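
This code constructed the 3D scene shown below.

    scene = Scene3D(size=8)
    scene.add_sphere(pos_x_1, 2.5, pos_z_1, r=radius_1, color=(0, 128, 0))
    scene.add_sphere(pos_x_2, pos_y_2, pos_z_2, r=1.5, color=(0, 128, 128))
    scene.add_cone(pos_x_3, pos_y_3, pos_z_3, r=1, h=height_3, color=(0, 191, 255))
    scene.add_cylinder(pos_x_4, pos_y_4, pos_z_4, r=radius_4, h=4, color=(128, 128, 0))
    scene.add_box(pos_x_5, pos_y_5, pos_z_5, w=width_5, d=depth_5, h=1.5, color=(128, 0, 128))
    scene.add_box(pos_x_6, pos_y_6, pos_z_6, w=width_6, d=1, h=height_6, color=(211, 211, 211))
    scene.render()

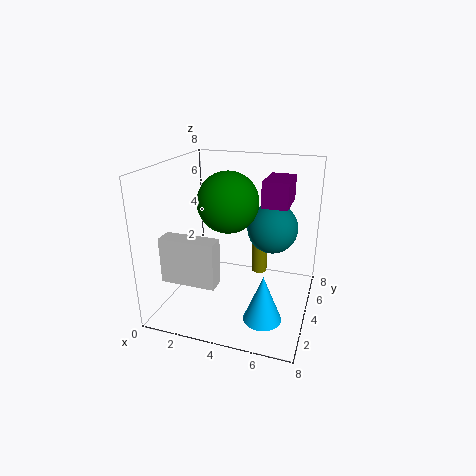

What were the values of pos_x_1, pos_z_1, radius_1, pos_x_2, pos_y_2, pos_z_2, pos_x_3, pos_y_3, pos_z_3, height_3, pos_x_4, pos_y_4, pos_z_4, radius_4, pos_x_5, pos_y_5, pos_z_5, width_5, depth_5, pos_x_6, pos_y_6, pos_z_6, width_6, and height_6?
pos_x_1 = 4
pos_z_1 = 6.5
radius_1 = 1.5
pos_x_2 = 5.5
pos_y_2 = 6
pos_z_2 = 4
pos_x_3 = 6
pos_y_3 = 2
pos_z_3 = 0.5
height_3 = 2.5
pos_x_4 = 4.5
pos_y_4 = 7
pos_z_4 = 0.5
radius_4 = 0.5
pos_x_5 = 5
pos_y_5 = 5
pos_z_5 = 5.5
width_5 = 1.5
depth_5 = 2.5
pos_x_6 = 0.5
pos_y_6 = 1.5
pos_z_6 = 2
width_6 = 3
height_6 = 2.5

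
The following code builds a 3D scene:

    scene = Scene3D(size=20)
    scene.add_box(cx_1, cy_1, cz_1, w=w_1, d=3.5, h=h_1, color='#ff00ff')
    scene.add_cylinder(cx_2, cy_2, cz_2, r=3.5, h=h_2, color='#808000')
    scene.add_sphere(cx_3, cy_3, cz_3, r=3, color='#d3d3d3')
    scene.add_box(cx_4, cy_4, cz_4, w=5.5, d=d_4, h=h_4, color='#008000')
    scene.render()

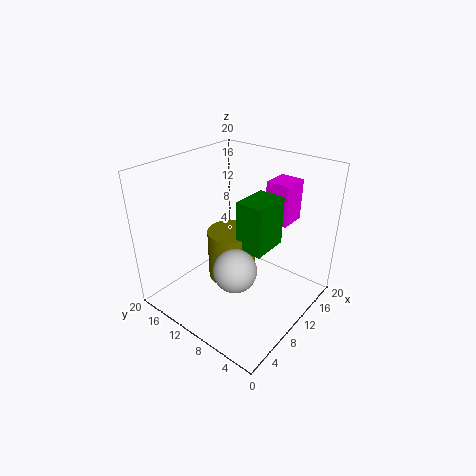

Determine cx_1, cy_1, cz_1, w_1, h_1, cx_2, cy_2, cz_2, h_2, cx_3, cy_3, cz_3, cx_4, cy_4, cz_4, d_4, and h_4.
cx_1 = 15; cy_1 = 5.5; cz_1 = 11; w_1 = 4; h_1 = 6; cx_2 = 11; cy_2 = 12; cz_2 = 2.5; h_2 = 7.5; cx_3 = 7.5; cy_3 = 8.5; cz_3 = 6.5; cx_4 = 9.5; cy_4 = 6; cz_4 = 8.5; d_4 = 4; h_4 = 7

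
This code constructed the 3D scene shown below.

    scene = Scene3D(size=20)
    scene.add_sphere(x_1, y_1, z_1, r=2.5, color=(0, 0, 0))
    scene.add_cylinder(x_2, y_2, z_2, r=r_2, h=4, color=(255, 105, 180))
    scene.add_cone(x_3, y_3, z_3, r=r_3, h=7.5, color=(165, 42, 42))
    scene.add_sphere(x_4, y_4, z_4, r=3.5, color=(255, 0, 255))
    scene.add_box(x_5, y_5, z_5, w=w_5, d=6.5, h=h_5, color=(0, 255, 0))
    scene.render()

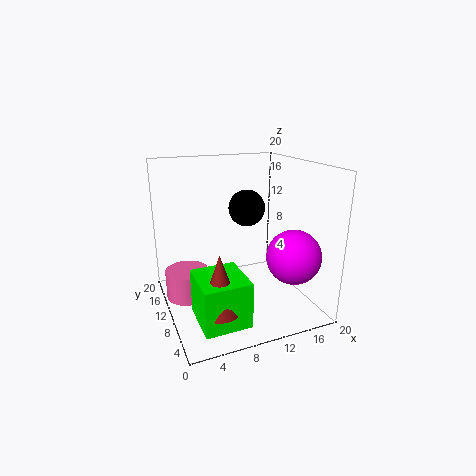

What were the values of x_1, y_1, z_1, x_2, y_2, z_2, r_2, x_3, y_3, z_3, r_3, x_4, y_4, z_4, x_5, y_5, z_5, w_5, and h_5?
x_1 = 11.5; y_1 = 10.5; z_1 = 14; x_2 = 3; y_2 = 12; z_2 = 1.5; r_2 = 3; x_3 = 5; y_3 = 3.5; z_3 = 3.5; r_3 = 2.5; x_4 = 15; y_4 = 3.5; z_4 = 9; x_5 = 2.5; y_5 = 1.5; z_5 = 1.5; w_5 = 6; h_5 = 6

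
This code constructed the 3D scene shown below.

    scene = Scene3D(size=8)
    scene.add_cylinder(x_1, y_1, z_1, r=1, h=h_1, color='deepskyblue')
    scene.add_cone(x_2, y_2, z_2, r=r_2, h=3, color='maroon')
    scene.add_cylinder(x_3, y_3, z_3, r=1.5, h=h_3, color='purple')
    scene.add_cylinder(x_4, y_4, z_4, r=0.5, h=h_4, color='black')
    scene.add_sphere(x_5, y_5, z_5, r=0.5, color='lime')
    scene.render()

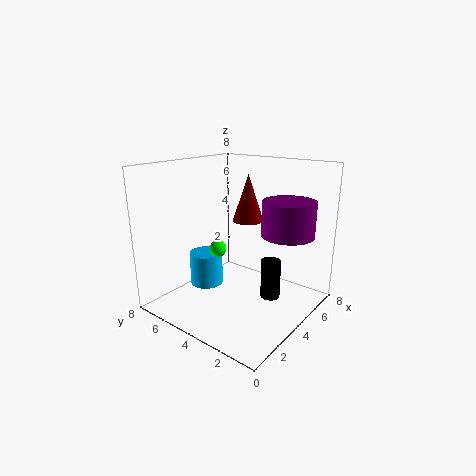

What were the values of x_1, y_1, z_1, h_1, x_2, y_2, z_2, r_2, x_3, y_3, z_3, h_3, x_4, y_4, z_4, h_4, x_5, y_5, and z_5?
x_1 = 4, y_1 = 6.5, z_1 = 0.5, h_1 = 2, x_2 = 7, y_2 = 5.5, z_2 = 4, r_2 = 1, x_3 = 6, y_3 = 2, z_3 = 4, h_3 = 2, x_4 = 3.5, y_4 = 1.5, z_4 = 1.5, h_4 = 2, x_5 = 4, y_5 = 5.5, z_5 = 3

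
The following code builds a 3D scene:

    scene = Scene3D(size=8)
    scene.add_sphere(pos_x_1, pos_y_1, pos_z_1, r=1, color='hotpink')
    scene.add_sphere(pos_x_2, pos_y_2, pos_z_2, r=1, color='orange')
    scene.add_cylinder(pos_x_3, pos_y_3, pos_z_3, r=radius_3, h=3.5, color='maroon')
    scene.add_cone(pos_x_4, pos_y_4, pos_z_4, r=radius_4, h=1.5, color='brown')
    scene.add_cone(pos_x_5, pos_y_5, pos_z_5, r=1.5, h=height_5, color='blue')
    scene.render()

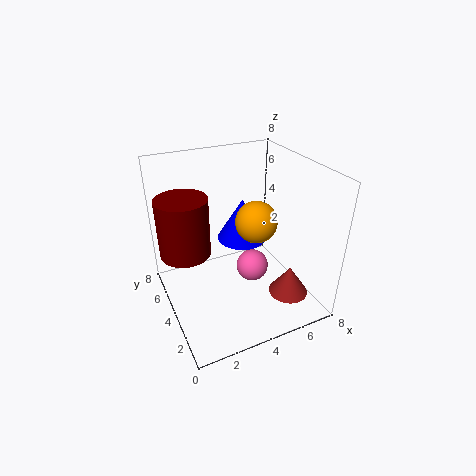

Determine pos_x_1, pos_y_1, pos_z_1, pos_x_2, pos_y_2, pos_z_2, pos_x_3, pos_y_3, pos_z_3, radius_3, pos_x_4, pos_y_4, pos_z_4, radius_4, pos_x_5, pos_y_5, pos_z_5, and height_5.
pos_x_1 = 5.5, pos_y_1 = 5, pos_z_1 = 1, pos_x_2 = 4, pos_y_2 = 2, pos_z_2 = 6, pos_x_3 = 1.5, pos_y_3 = 6, pos_z_3 = 2.5, radius_3 = 1.5, pos_x_4 = 5.5, pos_y_4 = 1, pos_z_4 = 2, radius_4 = 1, pos_x_5 = 5, pos_y_5 = 5.5, pos_z_5 = 3, height_5 = 2.5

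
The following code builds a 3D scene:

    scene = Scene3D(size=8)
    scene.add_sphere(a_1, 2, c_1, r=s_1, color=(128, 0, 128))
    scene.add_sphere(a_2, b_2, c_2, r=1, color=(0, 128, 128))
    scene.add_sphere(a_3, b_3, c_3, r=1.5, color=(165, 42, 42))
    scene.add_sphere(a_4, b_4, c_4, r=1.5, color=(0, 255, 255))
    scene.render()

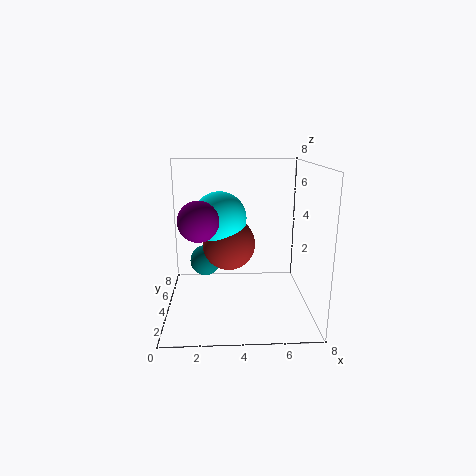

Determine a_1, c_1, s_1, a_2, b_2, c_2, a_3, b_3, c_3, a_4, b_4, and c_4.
a_1 = 2; c_1 = 5.5; s_1 = 1; a_2 = 2; b_2 = 7; c_2 = 1.5; a_3 = 3.5; b_3 = 4.5; c_3 = 3.5; a_4 = 3; b_4 = 4.5; c_4 = 5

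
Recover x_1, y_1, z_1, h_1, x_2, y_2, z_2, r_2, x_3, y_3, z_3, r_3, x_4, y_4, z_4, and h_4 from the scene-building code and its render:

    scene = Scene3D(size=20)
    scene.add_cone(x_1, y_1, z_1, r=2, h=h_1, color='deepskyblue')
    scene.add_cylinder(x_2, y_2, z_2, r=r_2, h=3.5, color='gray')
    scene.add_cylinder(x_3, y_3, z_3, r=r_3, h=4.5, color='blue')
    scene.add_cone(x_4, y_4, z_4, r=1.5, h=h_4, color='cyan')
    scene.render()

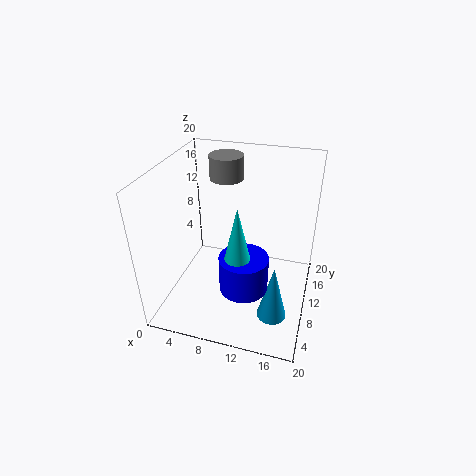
x_1 = 16
y_1 = 6
z_1 = 1
h_1 = 8
x_2 = 6.5
y_2 = 16
z_2 = 16
r_2 = 2.5
x_3 = 12.5
y_3 = 4
z_3 = 7
r_3 = 3
x_4 = 12
y_4 = 3
z_4 = 12
h_4 = 6.5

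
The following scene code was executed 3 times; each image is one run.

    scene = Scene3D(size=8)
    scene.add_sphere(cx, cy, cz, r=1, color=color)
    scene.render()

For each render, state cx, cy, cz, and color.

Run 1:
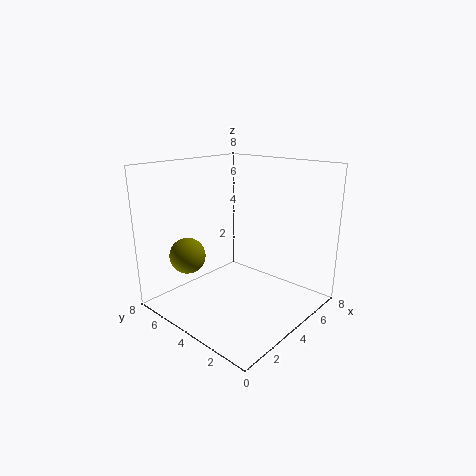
cx = 2
cy = 6
cz = 3
color = 'olive'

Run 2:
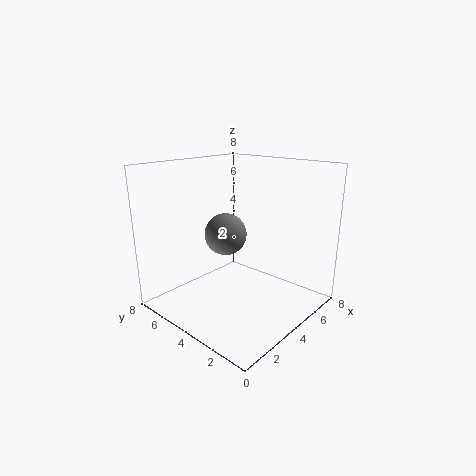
cx = 2
cy = 3
cz = 5
color = 'gray'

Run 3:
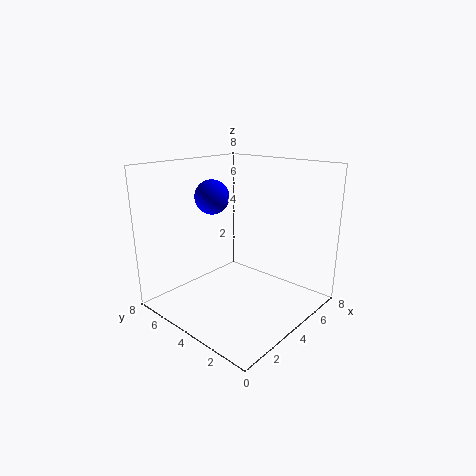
cx = 4
cy = 6
cz = 6
color = 'blue'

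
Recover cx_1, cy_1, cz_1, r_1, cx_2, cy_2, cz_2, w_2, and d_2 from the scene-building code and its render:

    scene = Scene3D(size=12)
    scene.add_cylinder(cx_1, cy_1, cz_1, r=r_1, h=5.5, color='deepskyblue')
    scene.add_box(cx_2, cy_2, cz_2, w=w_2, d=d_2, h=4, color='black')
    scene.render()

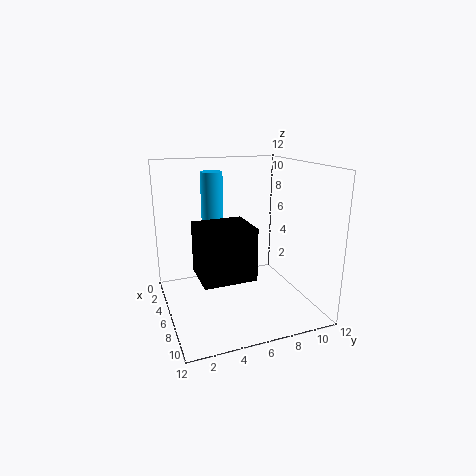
cx_1 = 2, cy_1 = 5, cz_1 = 5.5, r_1 = 1, cx_2 = 6.5, cy_2 = 2, cz_2 = 4, w_2 = 3.5, d_2 = 4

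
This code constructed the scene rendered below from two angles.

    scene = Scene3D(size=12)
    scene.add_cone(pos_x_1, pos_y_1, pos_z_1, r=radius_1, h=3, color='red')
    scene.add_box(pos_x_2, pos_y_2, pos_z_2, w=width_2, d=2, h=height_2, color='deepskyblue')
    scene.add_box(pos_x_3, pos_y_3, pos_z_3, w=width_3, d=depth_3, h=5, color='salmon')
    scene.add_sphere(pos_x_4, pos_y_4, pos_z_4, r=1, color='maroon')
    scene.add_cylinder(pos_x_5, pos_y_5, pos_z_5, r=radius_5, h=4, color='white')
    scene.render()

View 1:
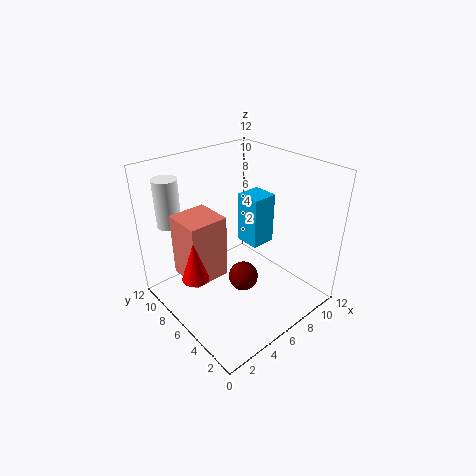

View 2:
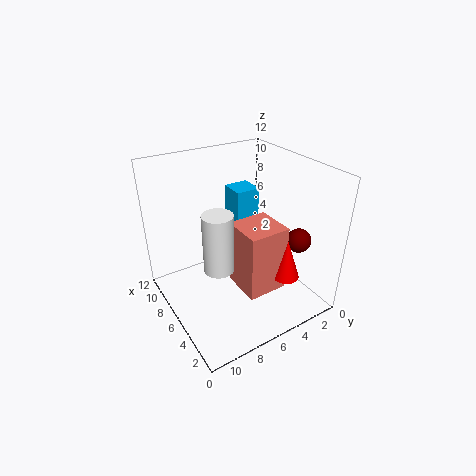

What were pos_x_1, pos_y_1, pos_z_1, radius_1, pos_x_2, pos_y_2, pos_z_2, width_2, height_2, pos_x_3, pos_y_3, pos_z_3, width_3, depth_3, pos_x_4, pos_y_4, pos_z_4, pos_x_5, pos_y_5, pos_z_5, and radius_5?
pos_x_1 = 1, pos_y_1 = 5, pos_z_1 = 5, radius_1 = 1, pos_x_2 = 6, pos_y_2 = 4, pos_z_2 = 6, width_2 = 2, height_2 = 4, pos_x_3 = 1, pos_y_3 = 5, pos_z_3 = 4, width_3 = 3, depth_3 = 3, pos_x_4 = 3, pos_y_4 = 2, pos_z_4 = 6, pos_x_5 = 2, pos_y_5 = 10, pos_z_5 = 7, radius_5 = 1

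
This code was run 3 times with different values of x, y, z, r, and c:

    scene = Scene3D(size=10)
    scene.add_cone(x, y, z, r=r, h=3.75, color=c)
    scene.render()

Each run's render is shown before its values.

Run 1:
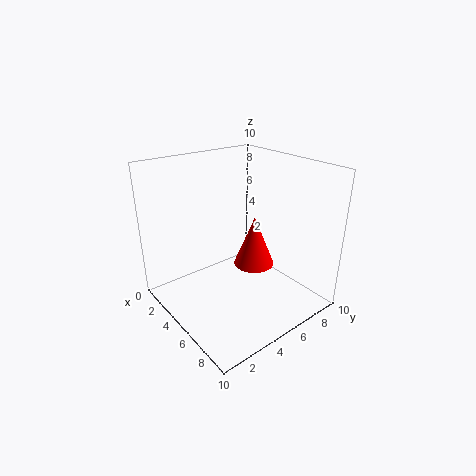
x = 4.75; y = 6.75; z = 2.25; r = 1.5; c = 'red'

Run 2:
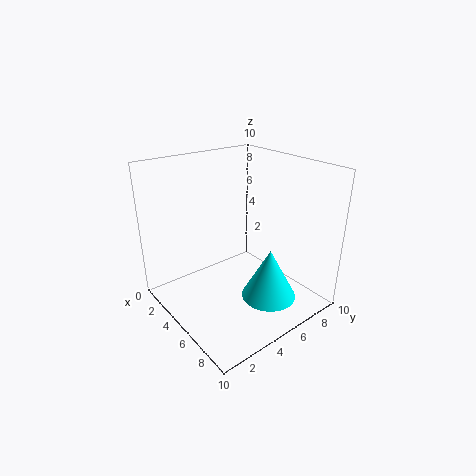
x = 6.5; y = 6.75; z = 0.25; r = 2; c = 'cyan'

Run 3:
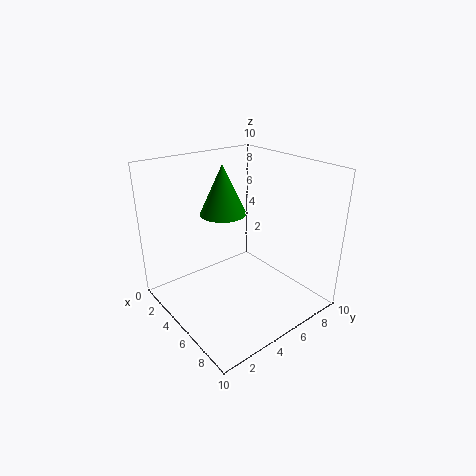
x = 2.25; y = 5.75; z = 5.75; r = 1.75; c = 'green'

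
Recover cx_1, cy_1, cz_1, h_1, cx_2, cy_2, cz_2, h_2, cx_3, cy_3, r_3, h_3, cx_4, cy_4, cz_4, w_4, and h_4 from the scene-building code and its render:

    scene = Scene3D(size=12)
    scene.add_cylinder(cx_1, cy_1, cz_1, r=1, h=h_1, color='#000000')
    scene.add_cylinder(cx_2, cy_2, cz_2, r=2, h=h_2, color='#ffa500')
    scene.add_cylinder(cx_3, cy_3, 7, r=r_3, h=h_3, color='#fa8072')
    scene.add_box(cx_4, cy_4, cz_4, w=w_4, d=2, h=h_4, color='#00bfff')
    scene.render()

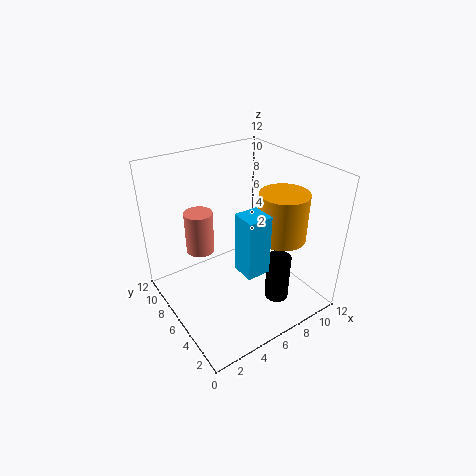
cx_1 = 8, cy_1 = 3, cz_1 = 1, h_1 = 4, cx_2 = 9, cy_2 = 4, cz_2 = 6, h_2 = 4, cx_3 = 2, cy_3 = 5, r_3 = 1, h_3 = 3, cx_4 = 5, cy_4 = 3, cz_4 = 4, w_4 = 2, h_4 = 5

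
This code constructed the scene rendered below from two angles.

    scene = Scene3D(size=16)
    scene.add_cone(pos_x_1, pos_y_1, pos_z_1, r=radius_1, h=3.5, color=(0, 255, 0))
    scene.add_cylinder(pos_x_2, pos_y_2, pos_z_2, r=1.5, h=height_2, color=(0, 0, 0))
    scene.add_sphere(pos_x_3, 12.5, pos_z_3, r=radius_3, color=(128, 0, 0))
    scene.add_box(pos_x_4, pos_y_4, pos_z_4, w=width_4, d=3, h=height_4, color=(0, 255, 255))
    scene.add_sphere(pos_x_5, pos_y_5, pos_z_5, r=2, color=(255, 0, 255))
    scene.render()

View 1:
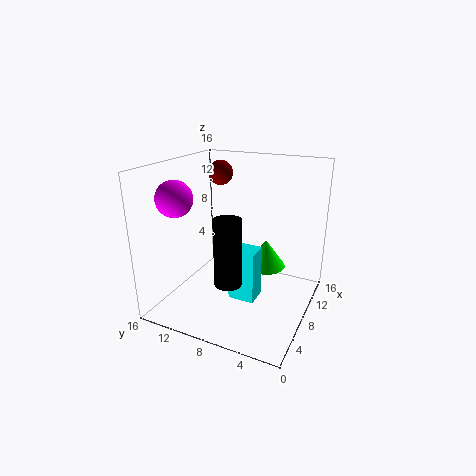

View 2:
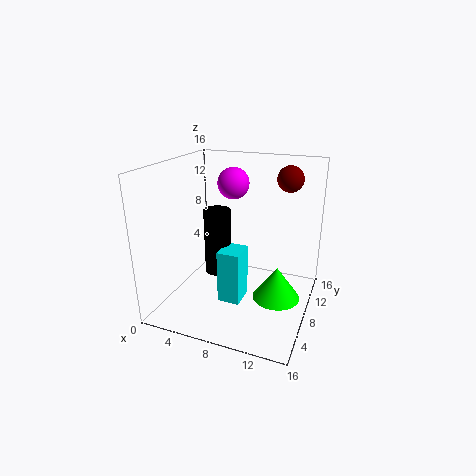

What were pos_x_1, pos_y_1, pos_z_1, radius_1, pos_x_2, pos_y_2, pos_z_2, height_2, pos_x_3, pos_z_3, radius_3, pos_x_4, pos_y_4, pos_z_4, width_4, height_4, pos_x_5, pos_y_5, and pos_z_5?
pos_x_1 = 13; pos_y_1 = 6.5; pos_z_1 = 2.5; radius_1 = 2.5; pos_x_2 = 5.5; pos_y_2 = 8; pos_z_2 = 3.5; height_2 = 7.5; pos_x_3 = 12.5; pos_z_3 = 14; radius_3 = 1.5; pos_x_4 = 6.5; pos_y_4 = 5.5; pos_z_4 = 1; width_4 = 2.5; height_4 = 6; pos_x_5 = 5; pos_y_5 = 14; pos_z_5 = 12.5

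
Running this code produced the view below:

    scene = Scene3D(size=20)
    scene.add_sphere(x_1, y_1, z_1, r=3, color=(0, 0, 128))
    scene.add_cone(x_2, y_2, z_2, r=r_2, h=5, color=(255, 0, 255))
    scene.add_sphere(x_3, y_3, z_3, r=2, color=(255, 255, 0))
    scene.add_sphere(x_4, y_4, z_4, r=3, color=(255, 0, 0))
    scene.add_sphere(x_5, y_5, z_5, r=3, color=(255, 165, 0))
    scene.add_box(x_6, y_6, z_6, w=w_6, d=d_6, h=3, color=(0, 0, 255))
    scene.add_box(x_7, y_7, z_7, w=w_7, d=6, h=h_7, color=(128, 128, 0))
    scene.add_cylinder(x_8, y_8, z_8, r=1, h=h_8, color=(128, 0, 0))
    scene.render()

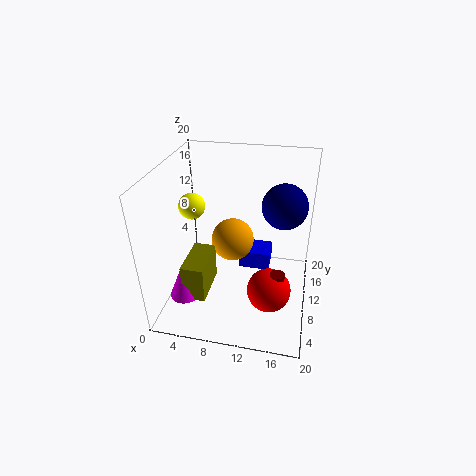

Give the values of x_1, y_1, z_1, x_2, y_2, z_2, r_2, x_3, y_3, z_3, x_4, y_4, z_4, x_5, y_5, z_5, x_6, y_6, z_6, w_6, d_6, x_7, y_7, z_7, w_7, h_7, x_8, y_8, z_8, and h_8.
x_1 = 16, y_1 = 11, z_1 = 15, x_2 = 4, y_2 = 4, z_2 = 4, r_2 = 2, x_3 = 2, y_3 = 14, z_3 = 12, x_4 = 15, y_4 = 7, z_4 = 4, x_5 = 9, y_5 = 11, z_5 = 9, x_6 = 9, y_6 = 15, z_6 = 1, w_6 = 5, d_6 = 4, x_7 = 4, y_7 = 3, z_7 = 4, w_7 = 3, h_7 = 5, x_8 = 16, y_8 = 7, z_8 = 4, h_8 = 3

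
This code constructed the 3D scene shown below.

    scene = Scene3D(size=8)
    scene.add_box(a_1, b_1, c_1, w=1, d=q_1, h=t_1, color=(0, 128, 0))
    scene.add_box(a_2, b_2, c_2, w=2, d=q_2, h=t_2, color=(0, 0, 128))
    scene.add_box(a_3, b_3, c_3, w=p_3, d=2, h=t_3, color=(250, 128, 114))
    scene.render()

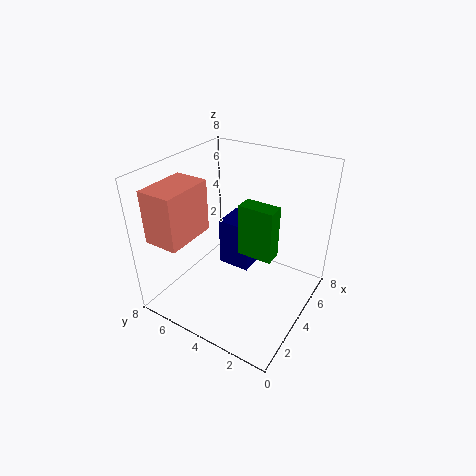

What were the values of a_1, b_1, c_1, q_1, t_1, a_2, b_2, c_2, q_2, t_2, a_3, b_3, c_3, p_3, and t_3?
a_1 = 4; b_1 = 2; c_1 = 3; q_1 = 2; t_1 = 3; a_2 = 5; b_2 = 4; c_2 = 1; q_2 = 2; t_2 = 3; a_3 = 1; b_3 = 6; c_3 = 4; p_3 = 3; t_3 = 3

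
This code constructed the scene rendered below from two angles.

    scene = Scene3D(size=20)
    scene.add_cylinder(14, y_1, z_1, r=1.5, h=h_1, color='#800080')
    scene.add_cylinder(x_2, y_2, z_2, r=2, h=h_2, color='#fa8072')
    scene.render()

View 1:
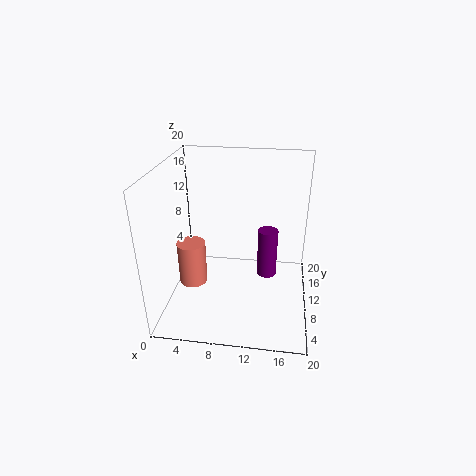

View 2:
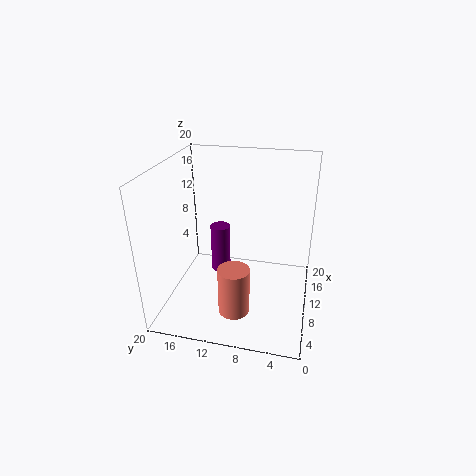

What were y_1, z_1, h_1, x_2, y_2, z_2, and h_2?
y_1 = 13.75, z_1 = 2, h_1 = 7.5, x_2 = 3.5, y_2 = 9, z_2 = 3, h_2 = 6.25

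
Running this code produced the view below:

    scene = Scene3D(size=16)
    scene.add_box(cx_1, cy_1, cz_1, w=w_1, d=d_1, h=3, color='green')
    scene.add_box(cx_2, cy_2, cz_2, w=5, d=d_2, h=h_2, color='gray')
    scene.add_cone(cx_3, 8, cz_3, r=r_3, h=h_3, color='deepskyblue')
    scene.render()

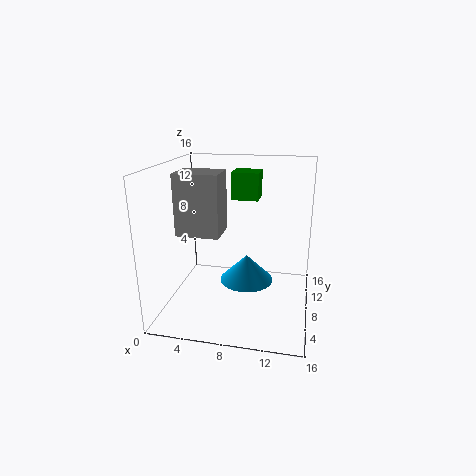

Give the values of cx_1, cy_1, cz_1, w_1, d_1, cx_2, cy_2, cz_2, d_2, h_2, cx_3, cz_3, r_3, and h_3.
cx_1 = 7; cy_1 = 9; cz_1 = 12; w_1 = 3; d_1 = 3; cx_2 = 1; cy_2 = 7; cz_2 = 8; d_2 = 4; h_2 = 7; cx_3 = 9; cz_3 = 3; r_3 = 3; h_3 = 3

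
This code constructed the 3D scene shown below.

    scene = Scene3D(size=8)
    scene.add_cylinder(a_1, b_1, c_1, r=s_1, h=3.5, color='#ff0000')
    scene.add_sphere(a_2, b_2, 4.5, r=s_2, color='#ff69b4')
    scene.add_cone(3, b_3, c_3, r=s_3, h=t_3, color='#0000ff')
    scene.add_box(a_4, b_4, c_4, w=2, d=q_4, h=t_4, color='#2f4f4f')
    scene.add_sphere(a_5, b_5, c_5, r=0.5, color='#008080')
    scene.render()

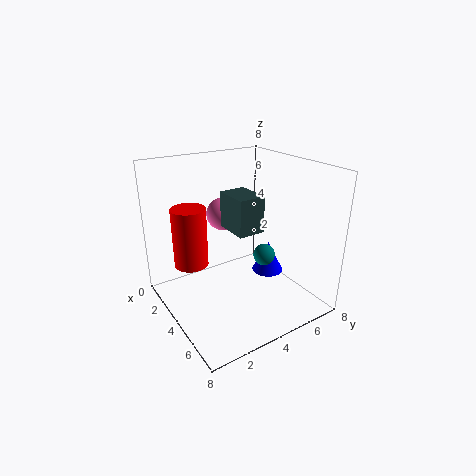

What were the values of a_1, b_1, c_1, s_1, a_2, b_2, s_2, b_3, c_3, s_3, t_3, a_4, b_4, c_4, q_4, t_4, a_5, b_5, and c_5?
a_1 = 2, b_1 = 2, c_1 = 2, s_1 = 1, a_2 = 1.5, b_2 = 4.5, s_2 = 1, b_3 = 7, c_3 = 0.5, s_3 = 1, t_3 = 2, a_4 = 3, b_4 = 3.5, c_4 = 4.5, q_4 = 1.5, t_4 = 2, a_5 = 7, b_5 = 3.5, c_5 = 4.5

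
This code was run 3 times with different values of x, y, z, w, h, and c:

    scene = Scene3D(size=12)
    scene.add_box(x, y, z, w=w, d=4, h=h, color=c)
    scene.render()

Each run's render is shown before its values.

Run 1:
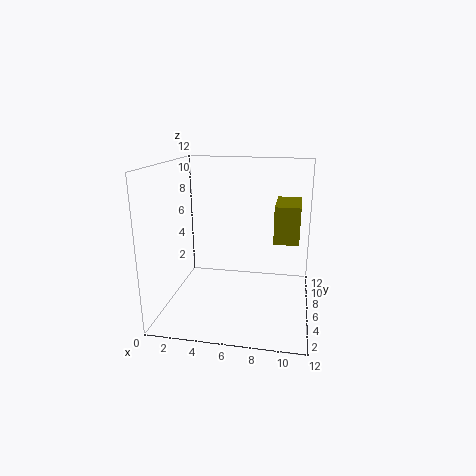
x = 9, y = 5, z = 6, w = 2, h = 3, c = 'olive'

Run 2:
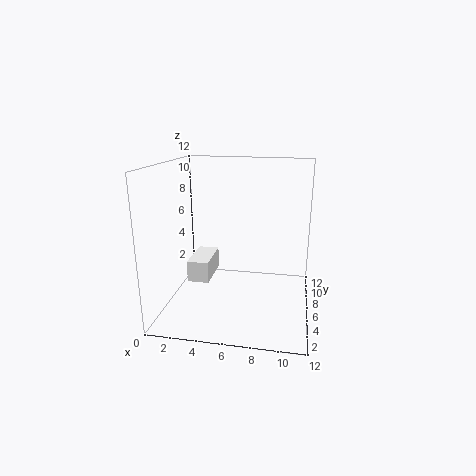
x = 1, y = 7, z = 1, w = 2, h = 2, c = 'white'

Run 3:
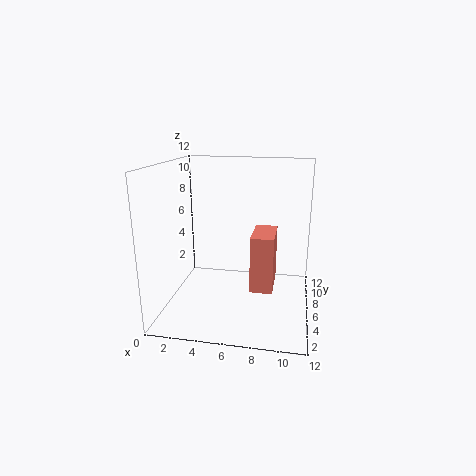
x = 7, y = 6, z = 1, w = 2, h = 5, c = 'salmon'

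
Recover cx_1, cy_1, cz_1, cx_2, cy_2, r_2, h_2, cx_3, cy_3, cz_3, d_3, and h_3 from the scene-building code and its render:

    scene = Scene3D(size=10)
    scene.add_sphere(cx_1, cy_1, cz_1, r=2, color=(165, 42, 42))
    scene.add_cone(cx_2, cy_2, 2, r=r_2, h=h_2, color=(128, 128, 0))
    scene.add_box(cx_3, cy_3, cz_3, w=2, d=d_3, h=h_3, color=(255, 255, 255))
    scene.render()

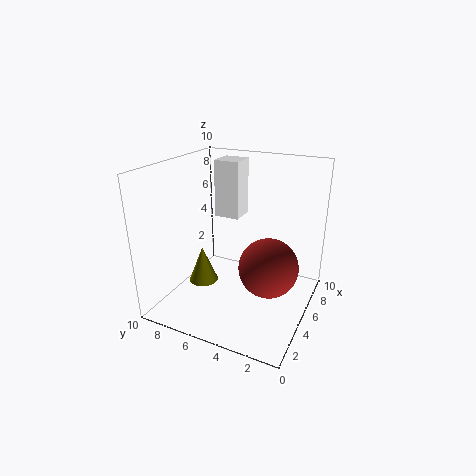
cx_1 = 4.5
cy_1 = 2.5
cz_1 = 3.5
cx_2 = 3.5
cy_2 = 7
r_2 = 1
h_2 = 2.5
cx_3 = 8
cy_3 = 6.5
cz_3 = 5
d_3 = 2
h_3 = 4.5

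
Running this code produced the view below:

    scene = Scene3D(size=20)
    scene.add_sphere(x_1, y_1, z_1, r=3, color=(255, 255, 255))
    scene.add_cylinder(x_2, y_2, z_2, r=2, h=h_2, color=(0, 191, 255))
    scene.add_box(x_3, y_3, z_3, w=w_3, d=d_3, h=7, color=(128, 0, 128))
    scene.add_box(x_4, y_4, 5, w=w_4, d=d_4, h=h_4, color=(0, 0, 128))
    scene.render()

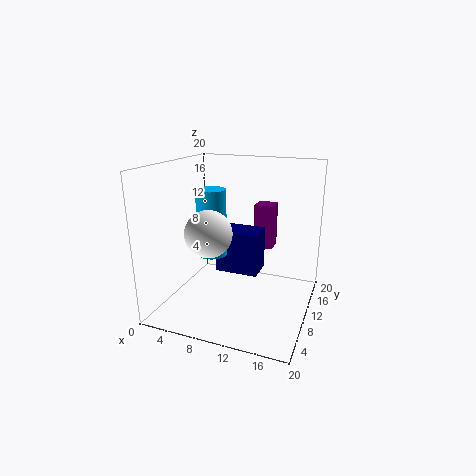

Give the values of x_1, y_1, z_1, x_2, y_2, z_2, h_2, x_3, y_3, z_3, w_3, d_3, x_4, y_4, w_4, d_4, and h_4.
x_1 = 8, y_1 = 5, z_1 = 12, x_2 = 7, y_2 = 8, z_2 = 8, h_2 = 9, x_3 = 10, y_3 = 17, z_3 = 6, w_3 = 3, d_3 = 3, x_4 = 7, y_4 = 9, w_4 = 6, d_4 = 4, h_4 = 6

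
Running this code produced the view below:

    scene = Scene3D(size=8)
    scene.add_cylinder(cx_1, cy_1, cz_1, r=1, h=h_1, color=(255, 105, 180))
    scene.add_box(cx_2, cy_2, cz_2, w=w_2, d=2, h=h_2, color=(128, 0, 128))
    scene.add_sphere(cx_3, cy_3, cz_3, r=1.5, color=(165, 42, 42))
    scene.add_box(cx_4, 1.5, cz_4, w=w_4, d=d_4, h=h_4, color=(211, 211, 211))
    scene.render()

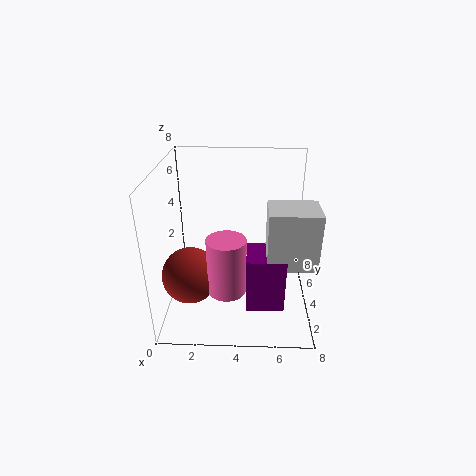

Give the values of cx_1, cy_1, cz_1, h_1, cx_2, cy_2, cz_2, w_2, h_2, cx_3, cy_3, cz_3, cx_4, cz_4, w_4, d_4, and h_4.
cx_1 = 3.5
cy_1 = 2
cz_1 = 2
h_1 = 3
cx_2 = 4.5
cy_2 = 1.5
cz_2 = 1
w_2 = 2
h_2 = 3
cx_3 = 1.5
cy_3 = 2.5
cz_3 = 2.5
cx_4 = 5.5
cz_4 = 3.5
w_4 = 2.5
d_4 = 2
h_4 = 3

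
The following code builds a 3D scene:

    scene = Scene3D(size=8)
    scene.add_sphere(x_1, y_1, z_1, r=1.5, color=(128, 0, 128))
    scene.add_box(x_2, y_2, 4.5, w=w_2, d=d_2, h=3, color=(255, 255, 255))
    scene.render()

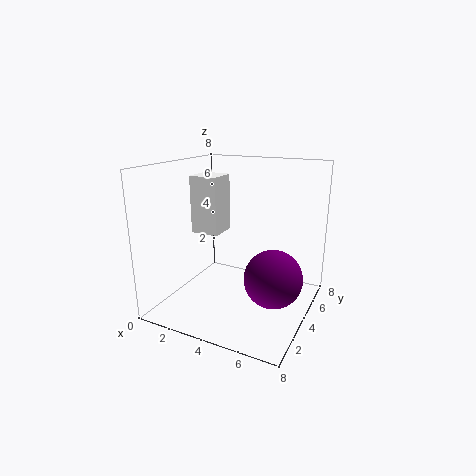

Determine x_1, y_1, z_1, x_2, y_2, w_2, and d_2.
x_1 = 6.5; y_1 = 3; z_1 = 2.5; x_2 = 2; y_2 = 2.5; w_2 = 1.5; d_2 = 1.5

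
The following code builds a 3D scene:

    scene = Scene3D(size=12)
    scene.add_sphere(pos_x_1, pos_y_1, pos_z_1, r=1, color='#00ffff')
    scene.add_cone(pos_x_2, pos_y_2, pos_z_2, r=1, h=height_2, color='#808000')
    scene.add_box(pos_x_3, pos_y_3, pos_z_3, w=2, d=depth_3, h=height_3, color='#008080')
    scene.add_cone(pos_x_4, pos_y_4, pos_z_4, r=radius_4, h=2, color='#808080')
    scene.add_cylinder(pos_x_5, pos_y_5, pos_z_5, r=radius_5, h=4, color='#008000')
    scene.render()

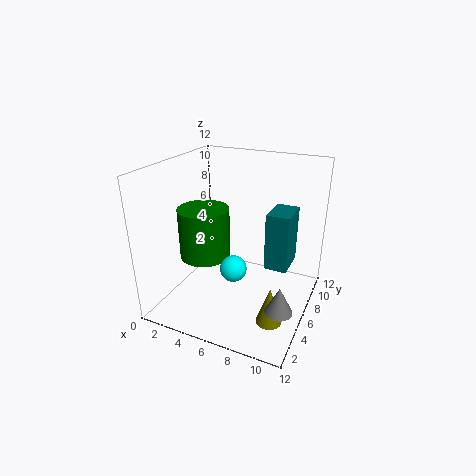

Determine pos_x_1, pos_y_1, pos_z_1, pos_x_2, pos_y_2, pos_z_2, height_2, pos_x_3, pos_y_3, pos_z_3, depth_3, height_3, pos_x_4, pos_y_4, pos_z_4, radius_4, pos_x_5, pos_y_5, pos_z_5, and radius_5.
pos_x_1 = 7
pos_y_1 = 3
pos_z_1 = 5
pos_x_2 = 10
pos_y_2 = 3
pos_z_2 = 1
height_2 = 3
pos_x_3 = 8
pos_y_3 = 7
pos_z_3 = 3
depth_3 = 3
height_3 = 5
pos_x_4 = 11
pos_y_4 = 2
pos_z_4 = 3
radius_4 = 1
pos_x_5 = 4
pos_y_5 = 4
pos_z_5 = 5
radius_5 = 2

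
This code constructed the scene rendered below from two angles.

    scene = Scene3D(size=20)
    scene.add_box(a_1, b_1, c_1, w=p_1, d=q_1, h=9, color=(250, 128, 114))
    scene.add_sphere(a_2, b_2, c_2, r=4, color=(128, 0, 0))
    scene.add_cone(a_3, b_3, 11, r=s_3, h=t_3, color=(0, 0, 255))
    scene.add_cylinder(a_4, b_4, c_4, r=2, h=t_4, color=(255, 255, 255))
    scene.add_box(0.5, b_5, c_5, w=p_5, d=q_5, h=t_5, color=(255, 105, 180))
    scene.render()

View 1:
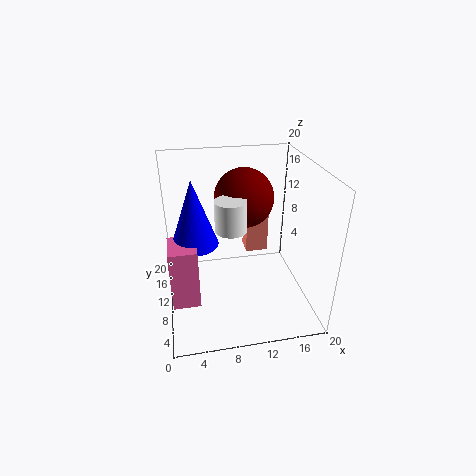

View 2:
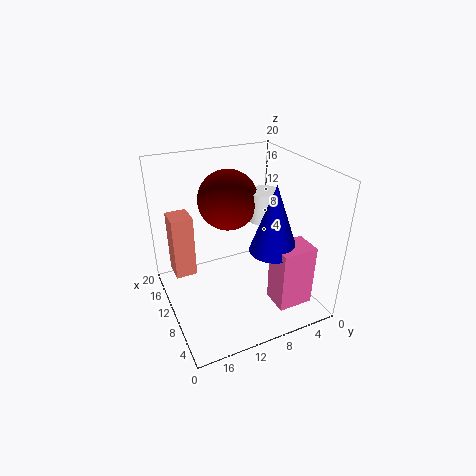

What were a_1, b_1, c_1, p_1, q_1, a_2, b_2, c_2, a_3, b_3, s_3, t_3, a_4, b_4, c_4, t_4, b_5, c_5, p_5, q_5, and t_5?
a_1 = 12.5
b_1 = 15.5
c_1 = 4
p_1 = 3.5
q_1 = 3
a_2 = 11
b_2 = 11
c_2 = 15.5
a_3 = 4
b_3 = 8
s_3 = 3
t_3 = 8.5
a_4 = 8.5
b_4 = 7
c_4 = 13
t_4 = 4
b_5 = 4
c_5 = 4
p_5 = 3.5
q_5 = 4.5
t_5 = 8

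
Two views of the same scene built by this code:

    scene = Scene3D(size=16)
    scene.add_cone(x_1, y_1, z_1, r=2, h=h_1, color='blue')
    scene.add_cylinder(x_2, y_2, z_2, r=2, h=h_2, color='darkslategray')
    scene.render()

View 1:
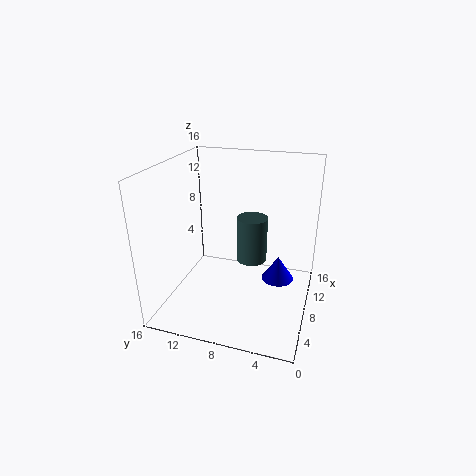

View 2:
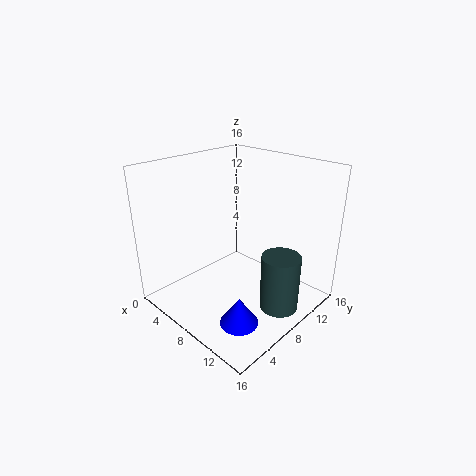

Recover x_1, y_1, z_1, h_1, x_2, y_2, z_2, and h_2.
x_1 = 12, y_1 = 4, z_1 = 1, h_1 = 3, x_2 = 14, y_2 = 8, z_2 = 2, h_2 = 6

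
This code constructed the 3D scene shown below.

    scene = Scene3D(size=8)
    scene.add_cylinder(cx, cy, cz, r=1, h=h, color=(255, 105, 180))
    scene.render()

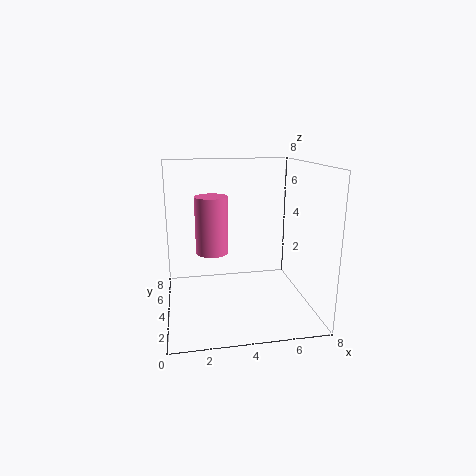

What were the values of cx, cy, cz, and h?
cx = 2.75, cy = 6, cz = 2.5, h = 3.5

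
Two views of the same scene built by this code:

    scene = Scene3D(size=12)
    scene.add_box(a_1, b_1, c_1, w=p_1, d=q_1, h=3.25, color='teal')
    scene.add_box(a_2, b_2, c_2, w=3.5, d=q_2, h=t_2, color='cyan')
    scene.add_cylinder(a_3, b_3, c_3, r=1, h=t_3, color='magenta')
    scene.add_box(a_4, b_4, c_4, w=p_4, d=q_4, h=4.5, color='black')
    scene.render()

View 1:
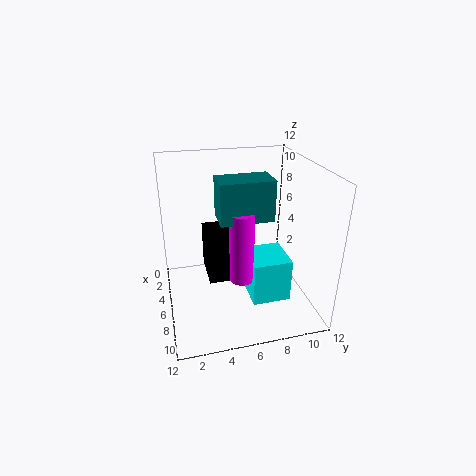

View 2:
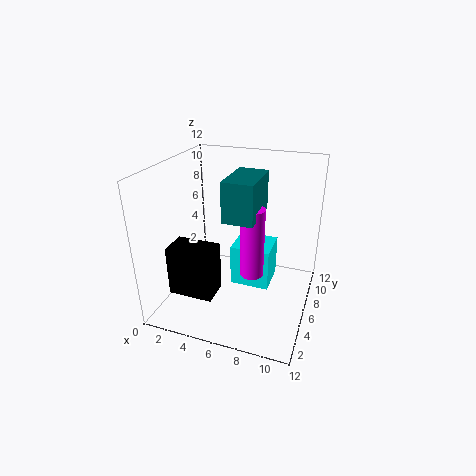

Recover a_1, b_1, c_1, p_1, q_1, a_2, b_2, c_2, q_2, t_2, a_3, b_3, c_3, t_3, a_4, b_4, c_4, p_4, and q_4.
a_1 = 5.25
b_1 = 4.25
c_1 = 8
p_1 = 2.5
q_1 = 4.25
a_2 = 5
b_2 = 6.75
c_2 = 0.75
q_2 = 3.25
t_2 = 3.75
a_3 = 7.25
b_3 = 6
c_3 = 2.75
t_3 = 6
a_4 = 0.25
b_4 = 3.75
c_4 = 0.5
p_4 = 4
q_4 = 2.5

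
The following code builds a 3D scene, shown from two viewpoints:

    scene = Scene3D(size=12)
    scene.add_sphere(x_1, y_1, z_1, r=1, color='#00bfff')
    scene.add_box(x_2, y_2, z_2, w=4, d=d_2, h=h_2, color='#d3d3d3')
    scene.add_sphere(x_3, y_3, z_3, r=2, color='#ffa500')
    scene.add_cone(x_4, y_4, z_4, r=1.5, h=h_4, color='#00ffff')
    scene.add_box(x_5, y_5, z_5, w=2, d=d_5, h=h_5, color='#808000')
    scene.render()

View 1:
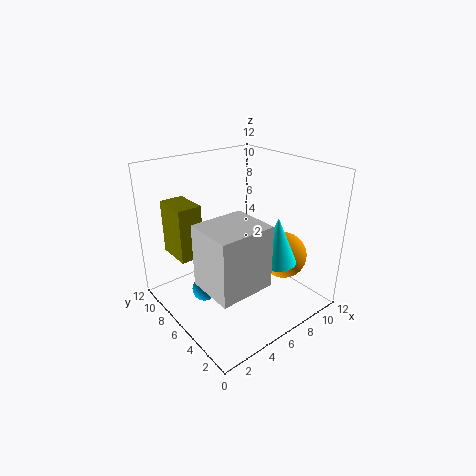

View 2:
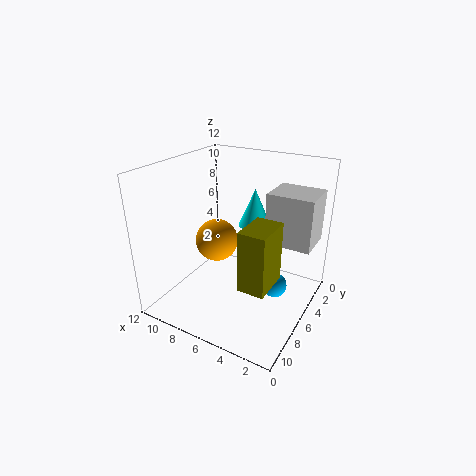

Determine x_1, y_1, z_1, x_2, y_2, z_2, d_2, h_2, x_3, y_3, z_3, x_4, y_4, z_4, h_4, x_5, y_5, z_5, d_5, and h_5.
x_1 = 2.5, y_1 = 6, z_1 = 2.5, x_2 = 0.5, y_2 = 0.5, z_2 = 5, d_2 = 3.5, h_2 = 4.5, x_3 = 9.5, y_3 = 4, z_3 = 4, x_4 = 6.5, y_4 = 2, z_4 = 5.5, h_4 = 3.5, x_5 = 1.5, y_5 = 7.5, z_5 = 4.5, d_5 = 3, h_5 = 4.5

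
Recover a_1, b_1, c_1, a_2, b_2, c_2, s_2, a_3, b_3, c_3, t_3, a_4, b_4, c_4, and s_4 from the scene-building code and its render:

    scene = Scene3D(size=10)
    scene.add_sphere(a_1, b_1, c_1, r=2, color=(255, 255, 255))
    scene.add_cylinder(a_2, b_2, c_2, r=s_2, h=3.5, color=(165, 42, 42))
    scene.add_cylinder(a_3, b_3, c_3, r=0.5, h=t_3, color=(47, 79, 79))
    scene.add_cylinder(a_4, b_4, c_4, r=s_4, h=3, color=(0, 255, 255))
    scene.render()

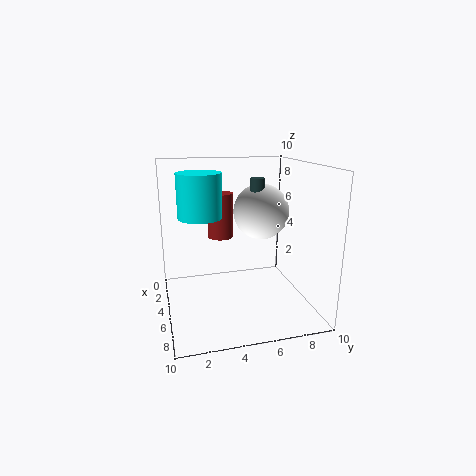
a_1 = 4
b_1 = 7
c_1 = 6.5
a_2 = 1.5
b_2 = 4.5
c_2 = 4
s_2 = 1
a_3 = 4.5
b_3 = 6.5
c_3 = 6.5
t_3 = 2.5
a_4 = 4.5
b_4 = 2.5
c_4 = 6.5
s_4 = 1.5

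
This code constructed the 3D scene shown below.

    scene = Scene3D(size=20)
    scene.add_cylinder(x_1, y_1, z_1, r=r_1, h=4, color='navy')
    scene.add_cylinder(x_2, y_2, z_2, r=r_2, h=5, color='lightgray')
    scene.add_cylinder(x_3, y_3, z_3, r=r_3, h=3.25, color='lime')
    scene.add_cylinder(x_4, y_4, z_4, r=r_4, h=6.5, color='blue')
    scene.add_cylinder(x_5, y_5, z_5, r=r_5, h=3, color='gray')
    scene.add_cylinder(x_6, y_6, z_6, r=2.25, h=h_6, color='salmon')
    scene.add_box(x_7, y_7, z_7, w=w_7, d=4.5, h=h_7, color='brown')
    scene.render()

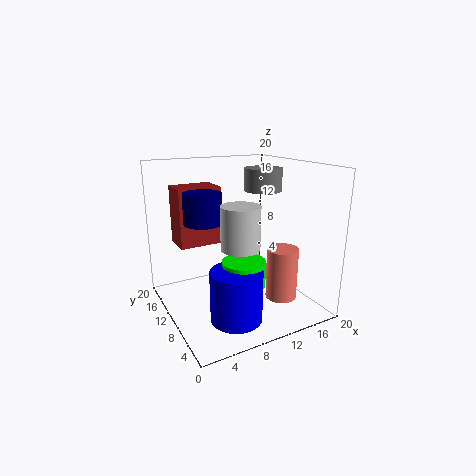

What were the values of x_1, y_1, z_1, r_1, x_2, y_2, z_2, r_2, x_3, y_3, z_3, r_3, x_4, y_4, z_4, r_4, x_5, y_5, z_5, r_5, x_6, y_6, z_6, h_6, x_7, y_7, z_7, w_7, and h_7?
x_1 = 5, y_1 = 10.25, z_1 = 12.75, r_1 = 2.5, x_2 = 6.5, y_2 = 3, z_2 = 11.5, r_2 = 2.25, x_3 = 8.25, y_3 = 5.25, z_3 = 5.5, r_3 = 2.75, x_4 = 6.5, y_4 = 4, z_4 = 1.75, r_4 = 3.25, x_5 = 13.25, y_5 = 9, z_5 = 16.5, r_5 = 2.5, x_6 = 15.75, y_6 = 7.25, z_6 = 0.75, h_6 = 7.5, x_7 = 3.25, y_7 = 14.25, z_7 = 8, w_7 = 6.25, h_7 = 8.5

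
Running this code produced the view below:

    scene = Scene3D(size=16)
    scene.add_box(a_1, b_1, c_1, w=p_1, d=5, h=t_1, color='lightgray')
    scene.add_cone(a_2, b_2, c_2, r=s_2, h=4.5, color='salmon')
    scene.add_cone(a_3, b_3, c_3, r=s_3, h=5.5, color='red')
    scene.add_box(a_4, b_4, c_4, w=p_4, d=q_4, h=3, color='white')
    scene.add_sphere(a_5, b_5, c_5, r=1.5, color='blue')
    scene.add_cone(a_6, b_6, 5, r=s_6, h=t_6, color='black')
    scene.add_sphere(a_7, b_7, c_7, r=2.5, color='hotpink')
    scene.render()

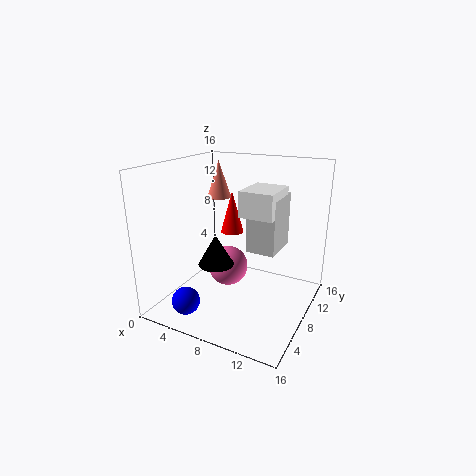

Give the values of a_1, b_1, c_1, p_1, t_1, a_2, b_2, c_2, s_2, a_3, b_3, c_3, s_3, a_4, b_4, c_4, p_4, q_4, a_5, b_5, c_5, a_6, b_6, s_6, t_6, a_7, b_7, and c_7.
a_1 = 8; b_1 = 10; c_1 = 5.5; p_1 = 3.5; t_1 = 6.5; a_2 = 3; b_2 = 12.5; c_2 = 11; s_2 = 1.5; a_3 = 4; b_3 = 14; c_3 = 6; s_3 = 1.5; a_4 = 7.5; b_4 = 9; c_4 = 10; p_4 = 4; q_4 = 5; a_5 = 4.5; b_5 = 2.5; c_5 = 2; a_6 = 6; b_6 = 6.5; s_6 = 2; t_6 = 3.5; a_7 = 5; b_7 = 11; c_7 = 2.5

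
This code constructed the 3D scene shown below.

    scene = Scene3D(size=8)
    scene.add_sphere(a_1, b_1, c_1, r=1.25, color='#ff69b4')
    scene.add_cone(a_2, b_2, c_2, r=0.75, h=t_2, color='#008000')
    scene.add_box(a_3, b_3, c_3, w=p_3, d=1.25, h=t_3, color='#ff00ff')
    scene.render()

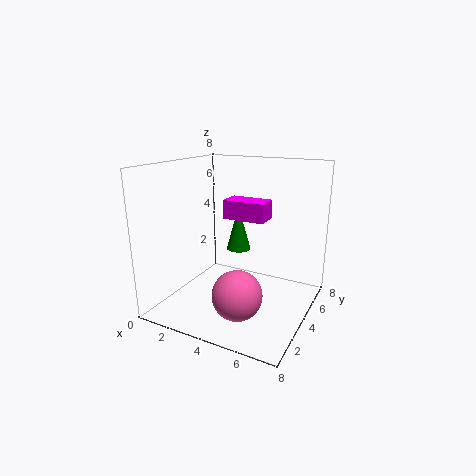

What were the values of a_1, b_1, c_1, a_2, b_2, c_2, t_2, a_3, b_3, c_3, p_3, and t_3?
a_1 = 5.25; b_1 = 1.5; c_1 = 2; a_2 = 3; b_2 = 6; c_2 = 2.5; t_2 = 2.75; a_3 = 3.5; b_3 = 3.25; c_3 = 5.25; p_3 = 2.25; t_3 = 1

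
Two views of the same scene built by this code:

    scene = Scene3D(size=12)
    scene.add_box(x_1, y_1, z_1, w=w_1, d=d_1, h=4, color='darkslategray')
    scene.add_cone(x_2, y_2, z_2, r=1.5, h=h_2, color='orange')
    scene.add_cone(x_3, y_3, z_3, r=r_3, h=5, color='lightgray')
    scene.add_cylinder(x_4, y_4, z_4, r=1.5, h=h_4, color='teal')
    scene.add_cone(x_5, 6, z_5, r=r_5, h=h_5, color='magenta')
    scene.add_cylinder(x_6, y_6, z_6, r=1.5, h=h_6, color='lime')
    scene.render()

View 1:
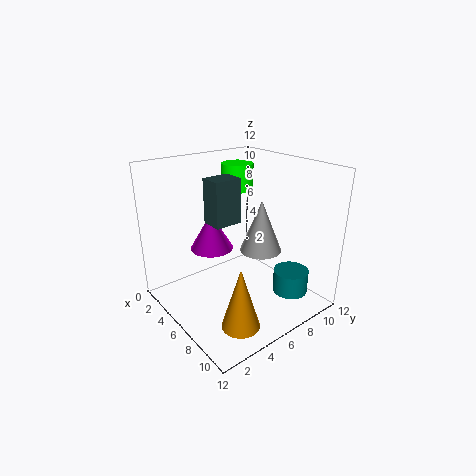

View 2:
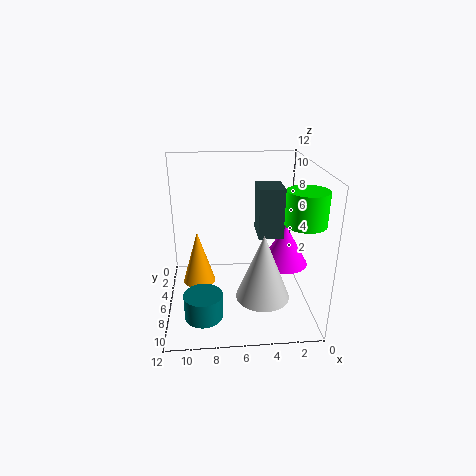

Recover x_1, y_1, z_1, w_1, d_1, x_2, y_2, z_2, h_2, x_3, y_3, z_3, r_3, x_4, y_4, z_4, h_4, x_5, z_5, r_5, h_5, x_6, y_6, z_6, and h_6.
x_1 = 2.5; y_1 = 5; z_1 = 6.5; w_1 = 2; d_1 = 2.5; x_2 = 9.5; y_2 = 3.5; z_2 = 0.5; h_2 = 5; x_3 = 4.5; y_3 = 10; z_3 = 3; r_3 = 2; x_4 = 9; y_4 = 9.5; z_4 = 1; h_4 = 2; x_5 = 2; z_5 = 3.5; r_5 = 2; h_5 = 3.5; x_6 = 1.5; y_6 = 9.5; z_6 = 8.5; h_6 = 2.5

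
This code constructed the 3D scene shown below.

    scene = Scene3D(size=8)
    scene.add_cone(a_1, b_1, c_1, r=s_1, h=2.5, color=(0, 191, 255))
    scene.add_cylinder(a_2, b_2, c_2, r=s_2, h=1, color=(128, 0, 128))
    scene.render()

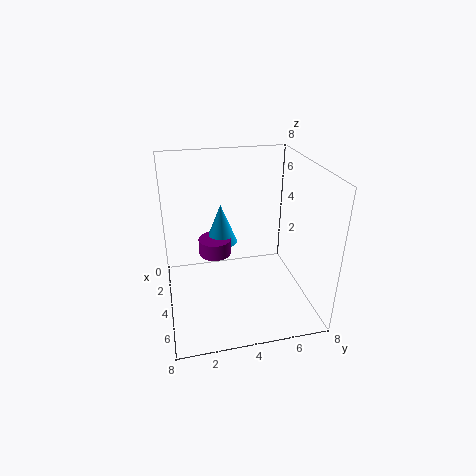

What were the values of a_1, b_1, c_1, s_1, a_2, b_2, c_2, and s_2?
a_1 = 1.5, b_1 = 3.5, c_1 = 2.5, s_1 = 1, a_2 = 2, b_2 = 3, c_2 = 2, s_2 = 1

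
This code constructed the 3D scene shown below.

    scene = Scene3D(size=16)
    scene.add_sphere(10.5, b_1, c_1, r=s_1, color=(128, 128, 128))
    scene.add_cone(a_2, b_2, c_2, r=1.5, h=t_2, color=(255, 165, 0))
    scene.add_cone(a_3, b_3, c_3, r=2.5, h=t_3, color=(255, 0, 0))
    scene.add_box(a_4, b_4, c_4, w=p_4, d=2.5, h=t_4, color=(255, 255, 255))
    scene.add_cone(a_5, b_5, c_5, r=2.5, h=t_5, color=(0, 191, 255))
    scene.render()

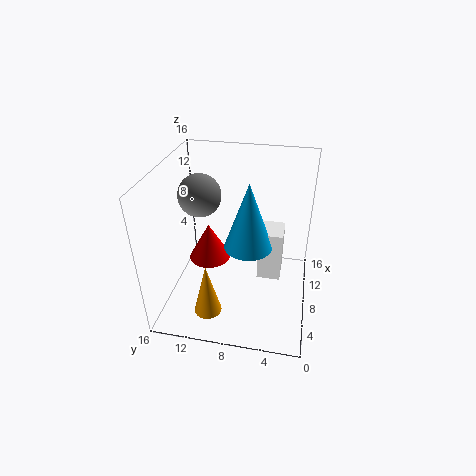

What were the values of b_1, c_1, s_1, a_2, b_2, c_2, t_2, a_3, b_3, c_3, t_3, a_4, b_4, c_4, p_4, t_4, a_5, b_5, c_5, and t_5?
b_1 = 13
c_1 = 11.5
s_1 = 2.5
a_2 = 3.5
b_2 = 10.5
c_2 = 1
t_2 = 6
a_3 = 10
b_3 = 12
c_3 = 3.5
t_3 = 4.5
a_4 = 6
b_4 = 3
c_4 = 4.5
p_4 = 3
t_4 = 5.5
a_5 = 6
b_5 = 6.5
c_5 = 8.5
t_5 = 7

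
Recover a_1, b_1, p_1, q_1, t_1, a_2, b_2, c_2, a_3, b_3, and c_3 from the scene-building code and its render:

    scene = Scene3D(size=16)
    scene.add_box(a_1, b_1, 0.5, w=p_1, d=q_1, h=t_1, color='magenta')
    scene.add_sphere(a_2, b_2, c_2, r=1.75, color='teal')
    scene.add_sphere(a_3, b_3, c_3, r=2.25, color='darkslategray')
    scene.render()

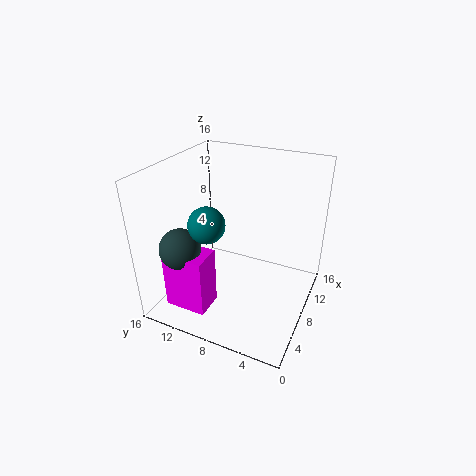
a_1 = 2.5
b_1 = 9.75
p_1 = 3.25
q_1 = 4.75
t_1 = 6.75
a_2 = 2.75
b_2 = 8.75
c_2 = 12
a_3 = 4
b_3 = 13
c_3 = 7.5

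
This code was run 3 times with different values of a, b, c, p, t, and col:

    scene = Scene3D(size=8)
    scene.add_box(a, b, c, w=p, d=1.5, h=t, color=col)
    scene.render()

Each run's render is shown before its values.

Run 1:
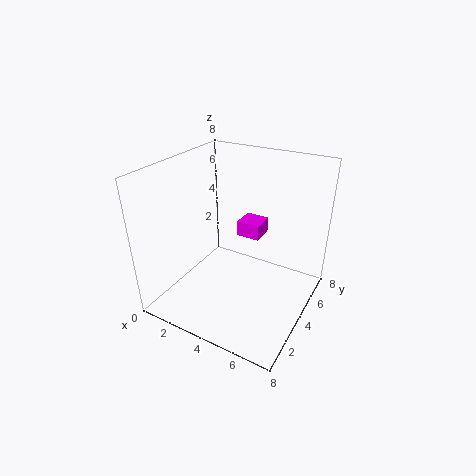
a = 2.5, b = 6.5, c = 2.5, p = 1.5, t = 1, col = 'magenta'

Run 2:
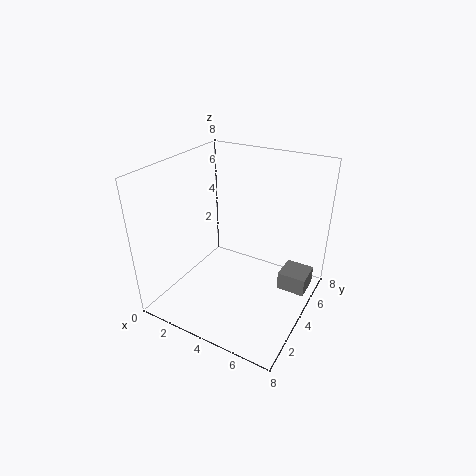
a = 6.5, b = 4, c = 1.5, p = 1.5, t = 1, col = 'gray'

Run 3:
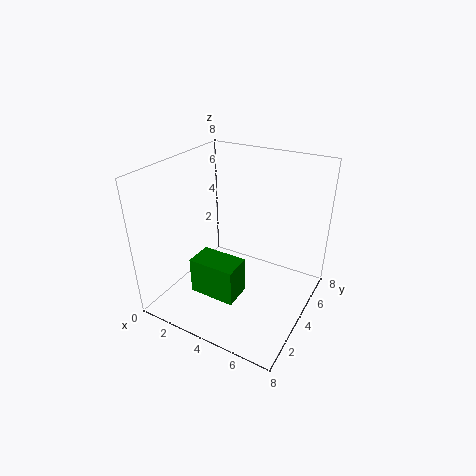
a = 2.5, b = 1.5, c = 1.5, p = 2.5, t = 2, col = 'green'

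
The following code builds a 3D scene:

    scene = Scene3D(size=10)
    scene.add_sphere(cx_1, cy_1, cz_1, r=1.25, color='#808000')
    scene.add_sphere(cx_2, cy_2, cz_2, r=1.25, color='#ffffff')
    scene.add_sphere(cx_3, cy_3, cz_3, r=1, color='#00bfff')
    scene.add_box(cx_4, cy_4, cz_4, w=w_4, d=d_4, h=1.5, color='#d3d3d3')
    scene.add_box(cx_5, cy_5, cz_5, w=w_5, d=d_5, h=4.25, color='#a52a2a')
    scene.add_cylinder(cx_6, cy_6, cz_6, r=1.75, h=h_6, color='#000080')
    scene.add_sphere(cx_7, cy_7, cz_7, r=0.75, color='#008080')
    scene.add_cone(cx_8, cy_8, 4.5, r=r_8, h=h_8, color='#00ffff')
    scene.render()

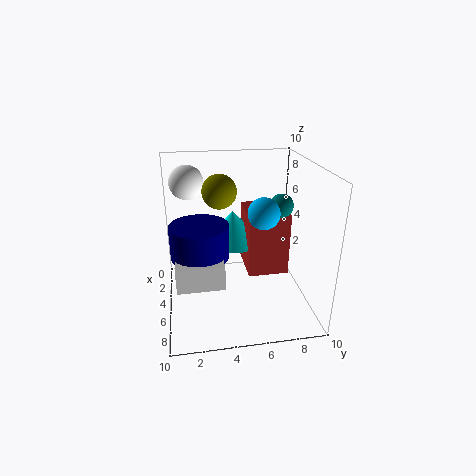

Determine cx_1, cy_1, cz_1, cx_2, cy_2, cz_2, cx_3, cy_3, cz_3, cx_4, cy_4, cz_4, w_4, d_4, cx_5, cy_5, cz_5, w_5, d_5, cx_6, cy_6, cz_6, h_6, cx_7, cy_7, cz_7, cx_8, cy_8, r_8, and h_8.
cx_1 = 3
cy_1 = 4
cz_1 = 7.75
cx_2 = 2
cy_2 = 1.75
cz_2 = 8.25
cx_3 = 7
cy_3 = 6.25
cz_3 = 7.5
cx_4 = 7.5
cy_4 = 0.75
cz_4 = 4
w_4 = 2
d_4 = 2.75
cx_5 = 3.25
cy_5 = 5.5
cz_5 = 2.75
w_5 = 3.25
d_5 = 2.75
cx_6 = 7.5
cy_6 = 2.25
cz_6 = 5.25
h_6 = 2
cx_7 = 6.5
cy_7 = 7.5
cz_7 = 7.75
cx_8 = 4.25
cy_8 = 4.75
r_8 = 2
h_8 = 2.25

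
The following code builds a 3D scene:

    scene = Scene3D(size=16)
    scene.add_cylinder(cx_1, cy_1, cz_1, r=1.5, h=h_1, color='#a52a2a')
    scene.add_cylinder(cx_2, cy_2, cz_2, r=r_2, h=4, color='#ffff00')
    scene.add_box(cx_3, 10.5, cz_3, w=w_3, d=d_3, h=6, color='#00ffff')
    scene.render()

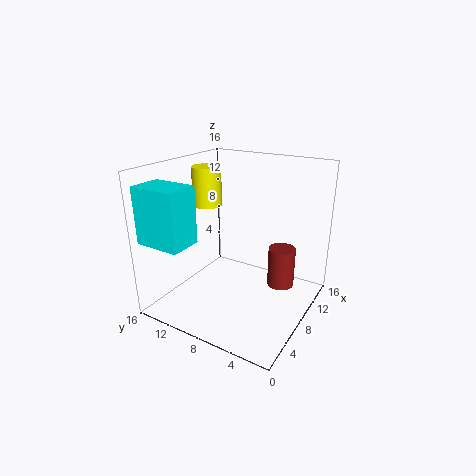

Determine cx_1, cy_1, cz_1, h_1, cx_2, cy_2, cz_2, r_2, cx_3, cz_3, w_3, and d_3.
cx_1 = 10
cy_1 = 3.5
cz_1 = 2.5
h_1 = 4.5
cx_2 = 6
cy_2 = 10.5
cz_2 = 12
r_2 = 1.5
cx_3 = 0.5
cz_3 = 8.5
w_3 = 3.5
d_3 = 5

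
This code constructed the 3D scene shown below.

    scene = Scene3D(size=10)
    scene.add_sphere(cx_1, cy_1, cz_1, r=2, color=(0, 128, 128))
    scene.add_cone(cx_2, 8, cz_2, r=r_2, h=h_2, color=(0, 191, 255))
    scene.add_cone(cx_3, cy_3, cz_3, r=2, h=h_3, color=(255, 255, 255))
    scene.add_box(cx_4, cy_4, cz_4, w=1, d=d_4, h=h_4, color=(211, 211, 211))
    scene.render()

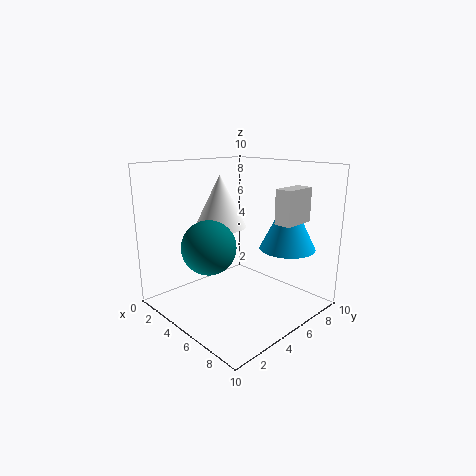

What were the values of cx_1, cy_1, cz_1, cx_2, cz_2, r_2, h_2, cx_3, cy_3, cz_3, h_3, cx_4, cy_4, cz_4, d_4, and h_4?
cx_1 = 3, cy_1 = 4, cz_1 = 4, cx_2 = 7, cz_2 = 4, r_2 = 2, h_2 = 4, cx_3 = 2, cy_3 = 6, cz_3 = 5, h_3 = 4, cx_4 = 9, cy_4 = 4, cz_4 = 7, d_4 = 2, h_4 = 2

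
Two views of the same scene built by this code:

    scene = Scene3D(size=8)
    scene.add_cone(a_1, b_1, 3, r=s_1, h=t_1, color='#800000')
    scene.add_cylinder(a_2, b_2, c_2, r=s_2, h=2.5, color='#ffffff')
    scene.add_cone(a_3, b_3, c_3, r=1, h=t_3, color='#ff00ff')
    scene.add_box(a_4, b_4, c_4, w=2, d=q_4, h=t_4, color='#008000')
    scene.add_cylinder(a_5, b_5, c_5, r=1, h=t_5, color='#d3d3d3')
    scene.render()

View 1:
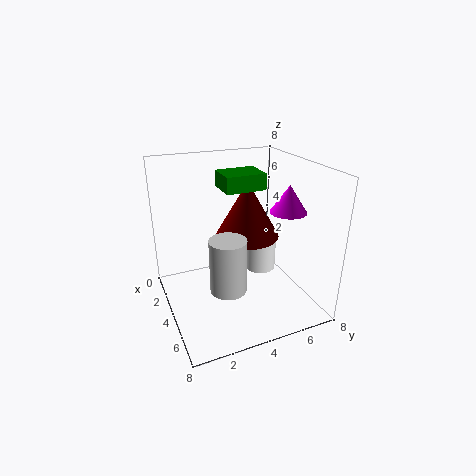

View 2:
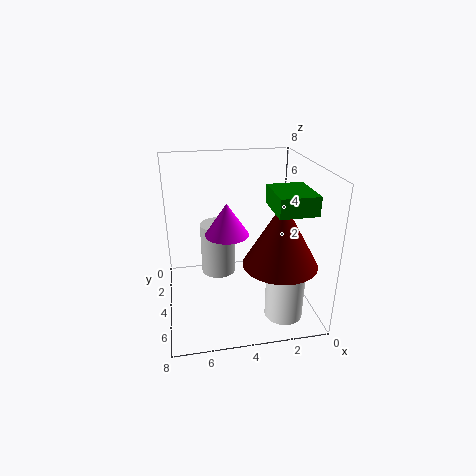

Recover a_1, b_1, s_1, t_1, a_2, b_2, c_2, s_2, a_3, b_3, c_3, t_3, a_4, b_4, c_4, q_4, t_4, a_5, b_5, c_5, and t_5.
a_1 = 2
b_1 = 5.5
s_1 = 2
t_1 = 3.5
a_2 = 2
b_2 = 6.5
c_2 = 0.5
s_2 = 1
a_3 = 5
b_3 = 6.5
c_3 = 5.5
t_3 = 1.5
a_4 = 0.5
b_4 = 4
c_4 = 6
q_4 = 2.5
t_4 = 1
a_5 = 5
b_5 = 3
c_5 = 1.5
t_5 = 3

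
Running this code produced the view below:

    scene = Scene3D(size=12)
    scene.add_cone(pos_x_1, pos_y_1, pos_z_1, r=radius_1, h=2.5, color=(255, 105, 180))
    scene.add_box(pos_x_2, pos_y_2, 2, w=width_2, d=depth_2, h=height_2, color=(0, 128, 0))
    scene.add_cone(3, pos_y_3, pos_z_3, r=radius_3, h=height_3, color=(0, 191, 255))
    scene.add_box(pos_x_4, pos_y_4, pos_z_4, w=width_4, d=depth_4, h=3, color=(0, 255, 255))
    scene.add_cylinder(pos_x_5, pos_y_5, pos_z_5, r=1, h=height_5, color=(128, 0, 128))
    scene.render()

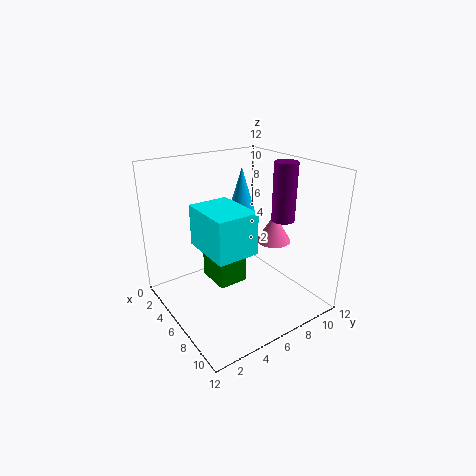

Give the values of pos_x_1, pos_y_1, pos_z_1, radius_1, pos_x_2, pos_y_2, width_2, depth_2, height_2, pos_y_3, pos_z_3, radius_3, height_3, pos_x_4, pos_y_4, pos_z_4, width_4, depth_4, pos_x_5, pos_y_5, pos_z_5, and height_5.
pos_x_1 = 6.5
pos_y_1 = 9.5
pos_z_1 = 5
radius_1 = 1.5
pos_x_2 = 3.5
pos_y_2 = 4
width_2 = 3
depth_2 = 2.5
height_2 = 3
pos_y_3 = 8.5
pos_z_3 = 6
radius_3 = 1.5
height_3 = 5
pos_x_4 = 6.5
pos_y_4 = 1.5
pos_z_4 = 7
width_4 = 4
depth_4 = 3
pos_x_5 = 7
pos_y_5 = 10
pos_z_5 = 7
height_5 = 5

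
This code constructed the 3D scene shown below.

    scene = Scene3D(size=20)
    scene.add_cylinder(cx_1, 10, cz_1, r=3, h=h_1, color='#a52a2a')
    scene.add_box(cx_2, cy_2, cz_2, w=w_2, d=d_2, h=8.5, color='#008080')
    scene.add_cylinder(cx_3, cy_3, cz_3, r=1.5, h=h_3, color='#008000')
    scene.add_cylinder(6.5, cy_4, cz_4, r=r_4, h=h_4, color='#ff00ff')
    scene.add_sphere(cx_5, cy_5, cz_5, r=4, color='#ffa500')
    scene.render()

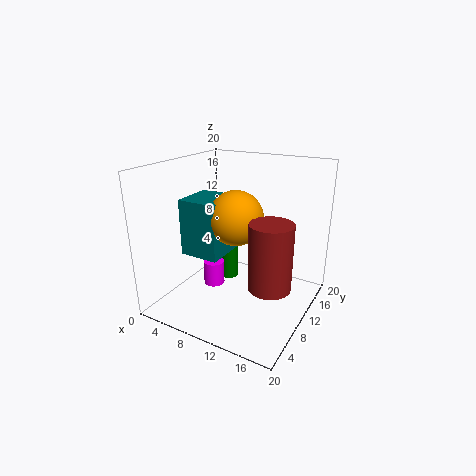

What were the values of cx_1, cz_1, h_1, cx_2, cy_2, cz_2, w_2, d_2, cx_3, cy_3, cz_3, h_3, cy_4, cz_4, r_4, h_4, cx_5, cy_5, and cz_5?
cx_1 = 15; cz_1 = 3.5; h_1 = 9.5; cx_2 = 1; cy_2 = 8.5; cz_2 = 6; w_2 = 6; d_2 = 6.5; cx_3 = 5.5; cy_3 = 15; cz_3 = 0.5; h_3 = 7; cy_4 = 9; cz_4 = 2.5; r_4 = 1.5; h_4 = 3.5; cx_5 = 8.5; cy_5 = 12; cz_5 = 12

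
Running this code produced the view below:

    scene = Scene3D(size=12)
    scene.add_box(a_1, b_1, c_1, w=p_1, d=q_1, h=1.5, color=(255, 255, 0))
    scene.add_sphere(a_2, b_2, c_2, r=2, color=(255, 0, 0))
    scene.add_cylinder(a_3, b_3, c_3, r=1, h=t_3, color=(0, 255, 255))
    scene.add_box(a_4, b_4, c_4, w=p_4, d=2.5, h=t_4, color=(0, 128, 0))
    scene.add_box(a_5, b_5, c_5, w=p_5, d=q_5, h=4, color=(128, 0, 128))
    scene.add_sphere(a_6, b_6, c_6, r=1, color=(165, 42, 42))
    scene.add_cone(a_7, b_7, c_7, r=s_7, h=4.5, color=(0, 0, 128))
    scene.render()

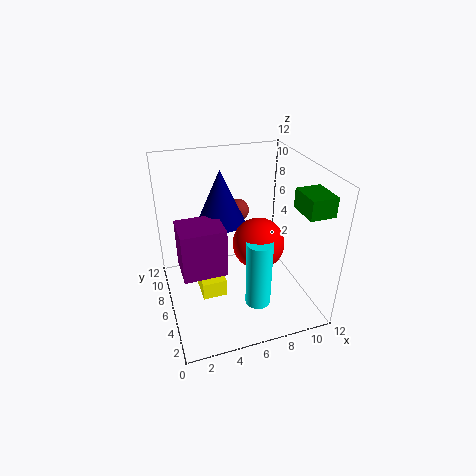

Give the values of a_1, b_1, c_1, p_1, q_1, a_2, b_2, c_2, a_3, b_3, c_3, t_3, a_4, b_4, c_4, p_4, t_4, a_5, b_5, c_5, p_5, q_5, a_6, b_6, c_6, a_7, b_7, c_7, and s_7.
a_1 = 2.5
b_1 = 4.5
c_1 = 1.5
p_1 = 2
q_1 = 3
a_2 = 7
b_2 = 4
c_2 = 6.5
a_3 = 6.5
b_3 = 2.5
c_3 = 2
t_3 = 5.5
a_4 = 9.5
b_4 = 1
c_4 = 9.5
p_4 = 2
t_4 = 1.5
a_5 = 1
b_5 = 4
c_5 = 4
p_5 = 3.5
q_5 = 3
a_6 = 7
b_6 = 9
c_6 = 7
a_7 = 5
b_7 = 7.5
c_7 = 7
s_7 = 2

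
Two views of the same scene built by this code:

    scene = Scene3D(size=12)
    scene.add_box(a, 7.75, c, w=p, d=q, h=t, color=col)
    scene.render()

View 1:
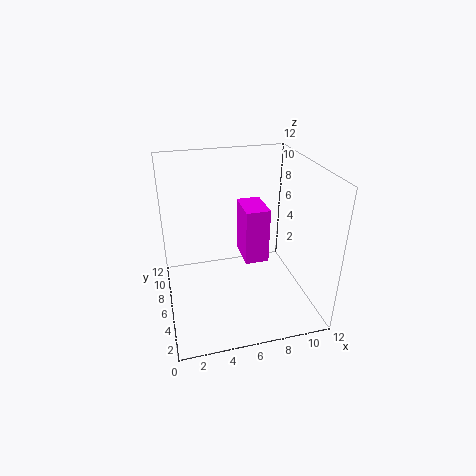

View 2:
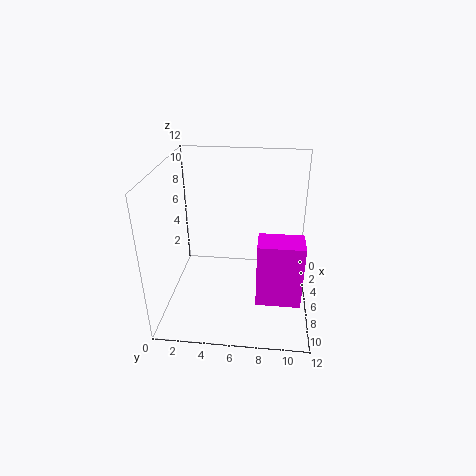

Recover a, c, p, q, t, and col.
a = 7.25; c = 2; p = 2.25; q = 3.5; t = 5.25; col = 'magenta'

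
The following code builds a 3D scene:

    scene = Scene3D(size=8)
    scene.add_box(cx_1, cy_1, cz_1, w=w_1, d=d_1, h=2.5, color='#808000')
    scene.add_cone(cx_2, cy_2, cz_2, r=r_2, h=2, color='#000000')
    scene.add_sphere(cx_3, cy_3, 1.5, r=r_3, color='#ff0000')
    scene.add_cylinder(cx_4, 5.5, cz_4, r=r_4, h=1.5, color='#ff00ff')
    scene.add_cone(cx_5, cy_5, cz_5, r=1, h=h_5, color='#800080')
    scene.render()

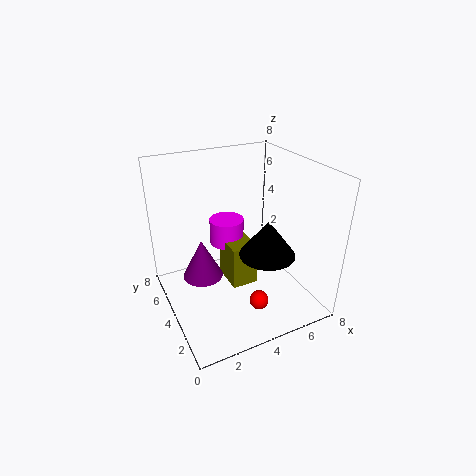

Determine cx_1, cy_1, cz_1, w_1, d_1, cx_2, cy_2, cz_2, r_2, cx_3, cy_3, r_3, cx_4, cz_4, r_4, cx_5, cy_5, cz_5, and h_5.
cx_1 = 3.5
cy_1 = 3.5
cz_1 = 1
w_1 = 1.5
d_1 = 2
cx_2 = 5
cy_2 = 2.5
cz_2 = 3.5
r_2 = 1.5
cx_3 = 4
cy_3 = 1.5
r_3 = 0.5
cx_4 = 4
cz_4 = 3
r_4 = 1
cx_5 = 1.5
cy_5 = 3
cz_5 = 3
h_5 = 2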